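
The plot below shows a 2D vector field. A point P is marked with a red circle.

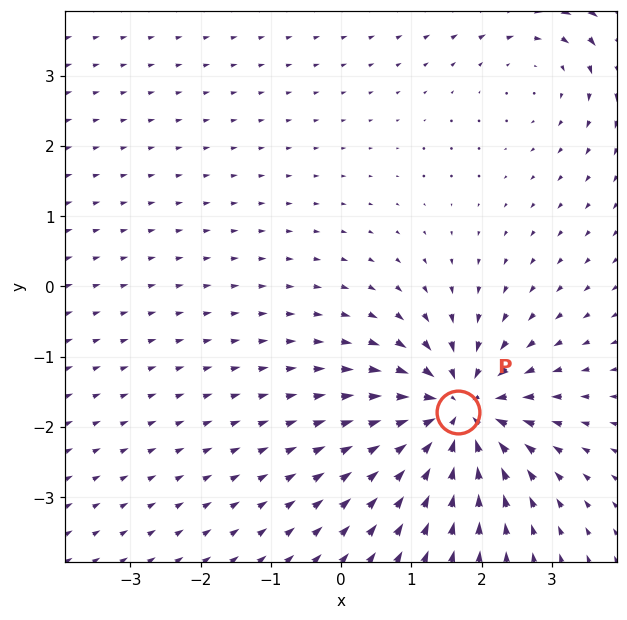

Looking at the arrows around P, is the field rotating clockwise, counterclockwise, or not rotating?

Near P at (1.7, -1.8) the arrows show no circulation. The curl there is ≈0.

not rotating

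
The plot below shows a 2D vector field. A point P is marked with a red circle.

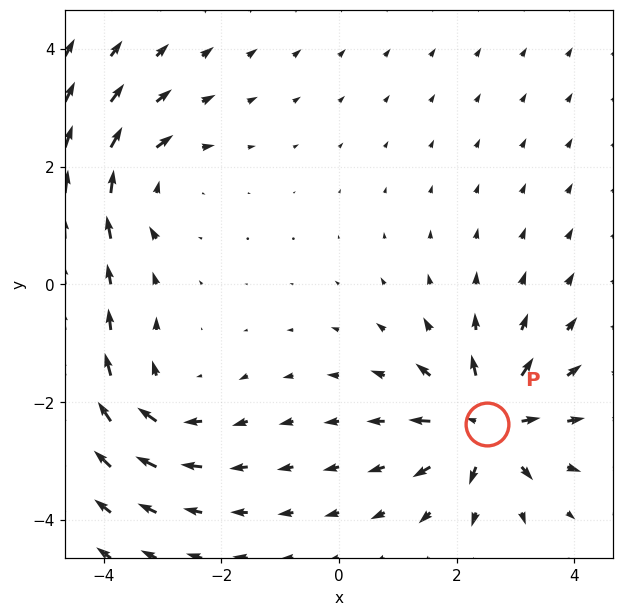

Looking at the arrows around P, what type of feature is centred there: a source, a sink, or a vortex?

source

At P (2.5, -2.4) the arrows spread outward. Divergence about +7, curl ≈0 — positive divergence with near-zero curl is a source.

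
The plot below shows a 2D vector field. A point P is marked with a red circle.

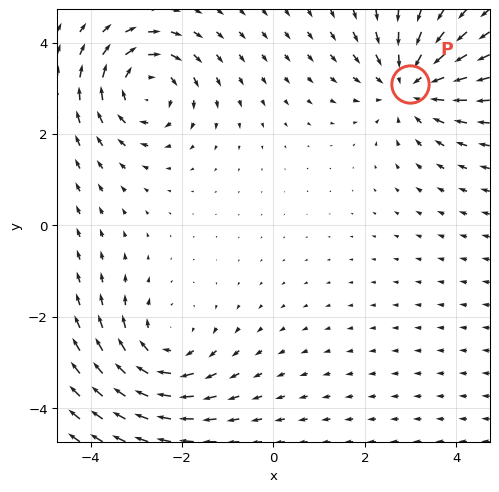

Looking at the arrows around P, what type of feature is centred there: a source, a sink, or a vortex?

sink

At P (3.0, 3.1) the arrows converge inward. Divergence about -4, curl ≈0 — negative divergence with near-zero curl is a sink.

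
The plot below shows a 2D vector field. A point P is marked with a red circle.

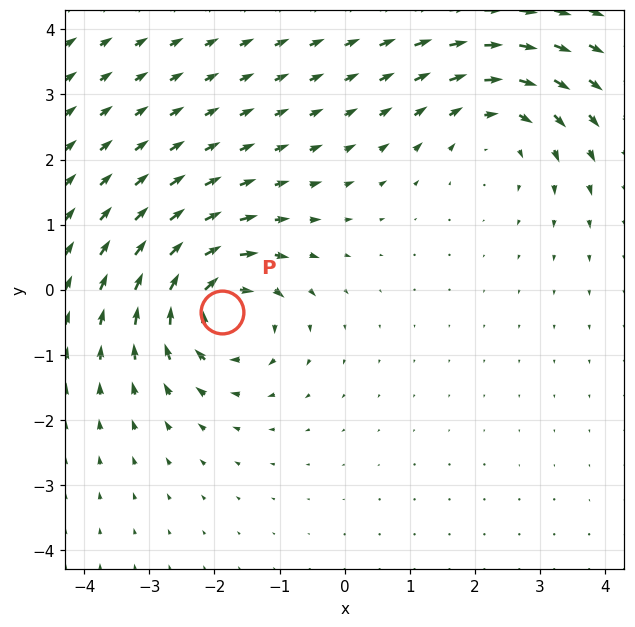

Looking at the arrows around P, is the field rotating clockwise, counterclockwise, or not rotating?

clockwise

Near P at (-1.9, -0.3) the arrows circulate clockwise. The curl (z-component) there is about -7; negative curl means clockwise rotation.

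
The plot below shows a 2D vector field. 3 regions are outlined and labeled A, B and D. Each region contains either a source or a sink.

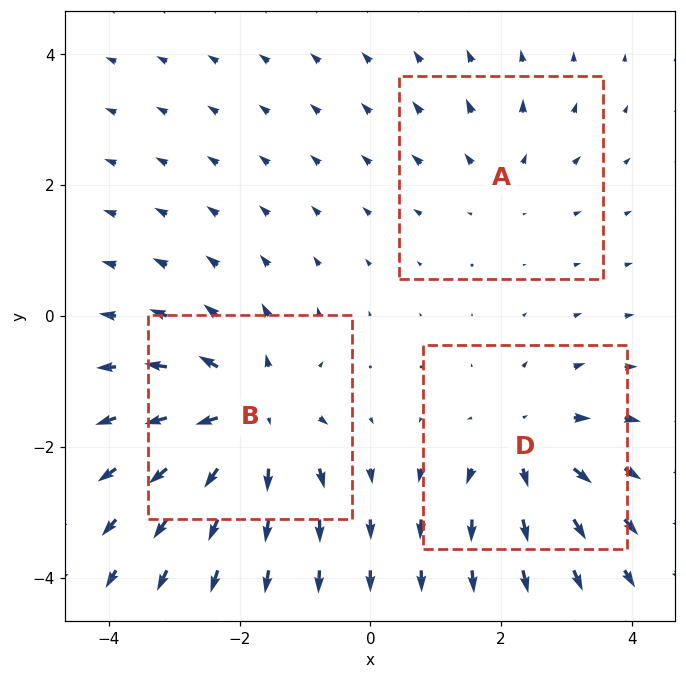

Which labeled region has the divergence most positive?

B

Divergence at each region's feature centre — A: about +2, B: about +5, D: about +4. Region B is most positive.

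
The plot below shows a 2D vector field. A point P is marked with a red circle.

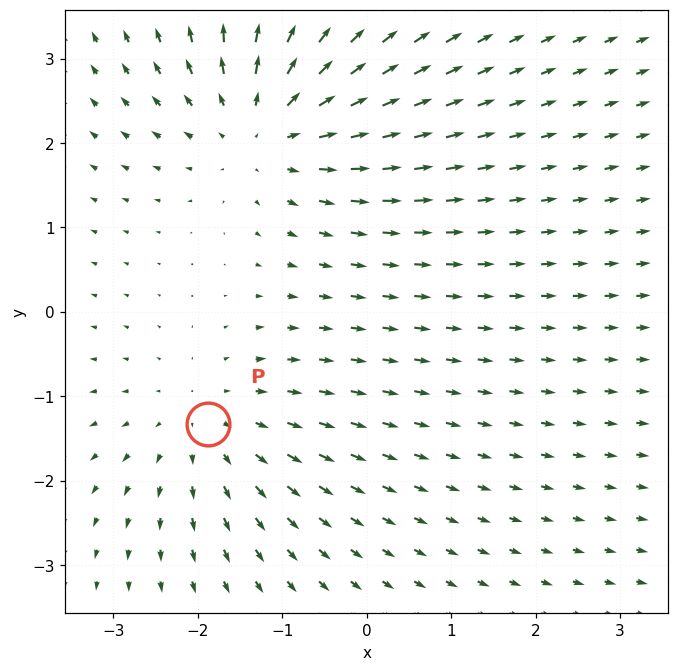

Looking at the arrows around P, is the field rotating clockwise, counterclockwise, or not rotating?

not rotating

Near P at (-1.9, -1.3) the arrows show no circulation. The curl there is ≈0.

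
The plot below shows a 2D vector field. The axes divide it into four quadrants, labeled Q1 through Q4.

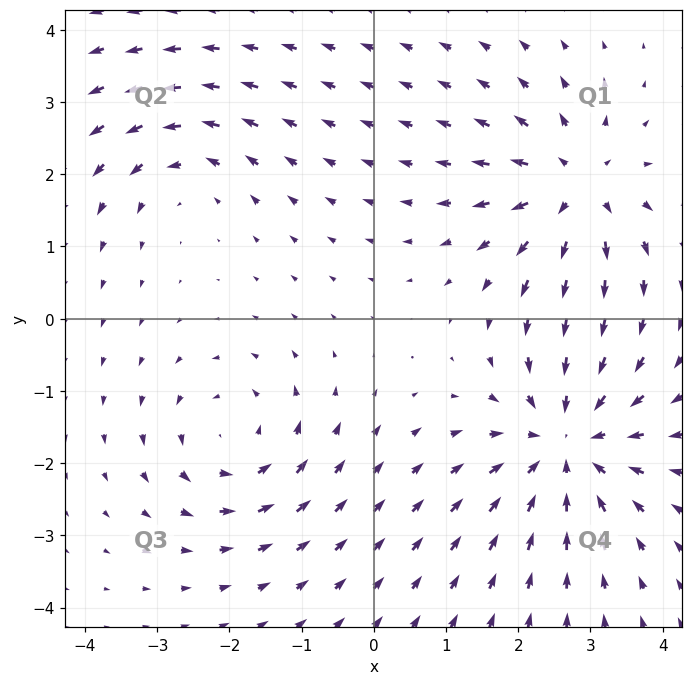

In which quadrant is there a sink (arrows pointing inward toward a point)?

The sink sits at approximately (2.7, -1.7), which lies in quadrant Q4. The divergence there is about -4, negative as expected for a sink.

Q4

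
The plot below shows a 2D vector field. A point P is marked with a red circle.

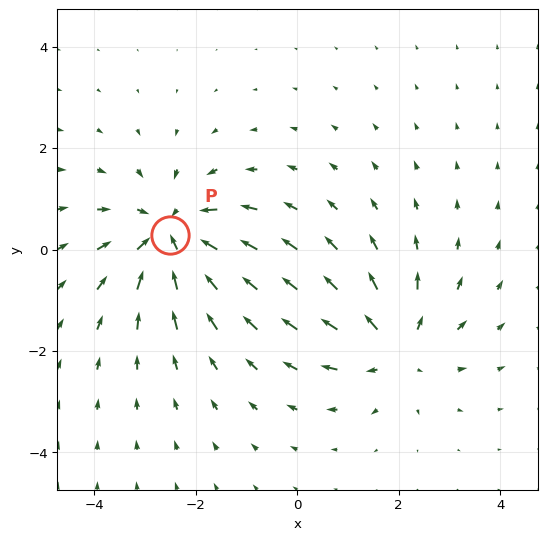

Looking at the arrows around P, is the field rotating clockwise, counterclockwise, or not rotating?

not rotating

Near P at (-2.5, 0.3) the arrows show no circulation. The curl there is ≈0.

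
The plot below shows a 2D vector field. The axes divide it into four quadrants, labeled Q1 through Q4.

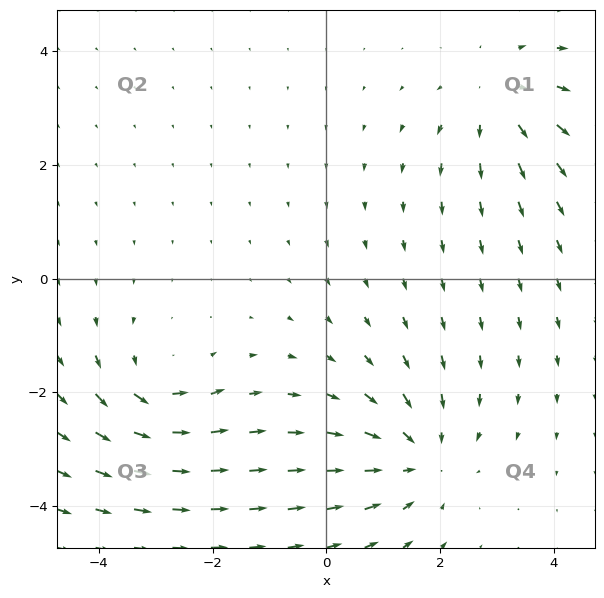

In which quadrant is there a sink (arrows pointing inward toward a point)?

The sink sits at approximately (1.6, -3.1), which lies in quadrant Q4. The divergence there is about -3, negative as expected for a sink.

Q4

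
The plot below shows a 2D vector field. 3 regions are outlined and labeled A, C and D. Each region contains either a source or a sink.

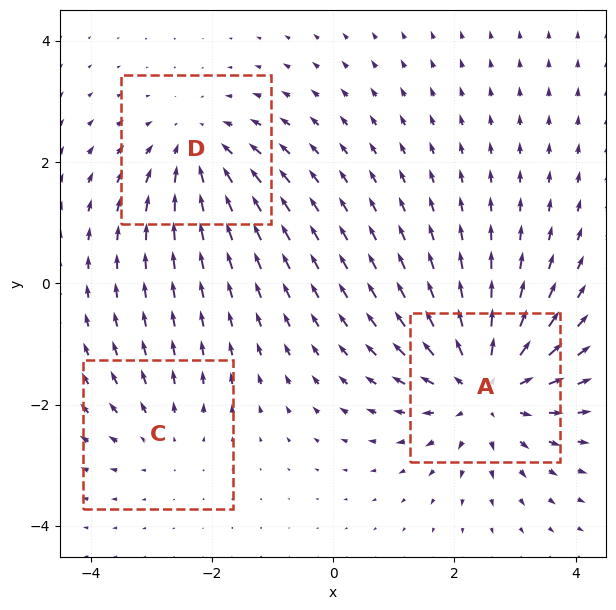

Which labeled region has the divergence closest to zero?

C

Divergence at each region's feature centre — A: about +4, C: about +2, D: about -3. Region C is closest to zero.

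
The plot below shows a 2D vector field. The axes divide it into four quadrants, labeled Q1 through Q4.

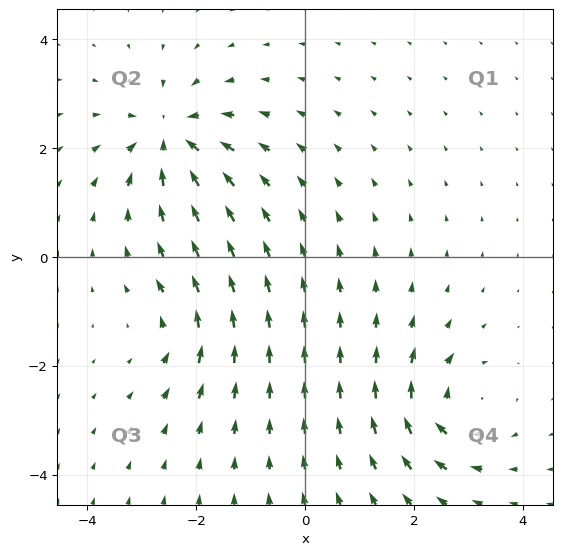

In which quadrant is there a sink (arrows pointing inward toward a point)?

Q2

The sink sits at approximately (-2.5, 2.2), which lies in quadrant Q2. The divergence there is about -6, negative as expected for a sink.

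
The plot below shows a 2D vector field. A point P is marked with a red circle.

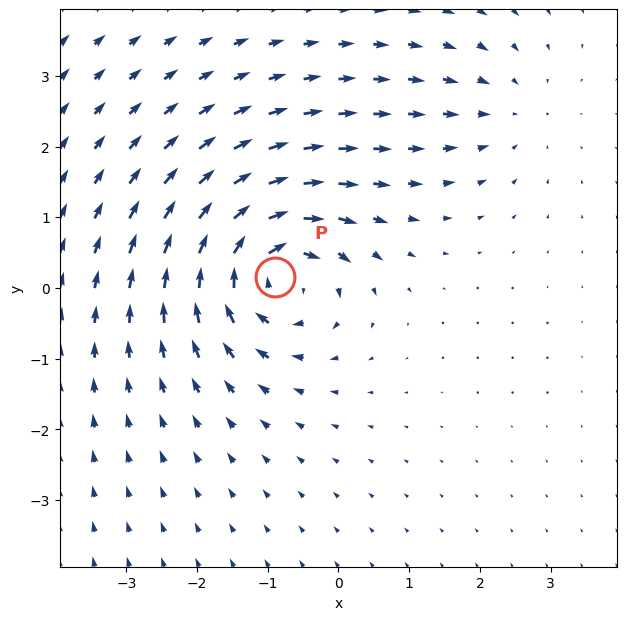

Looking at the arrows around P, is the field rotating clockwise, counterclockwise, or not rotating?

Near P at (-0.9, 0.2) the arrows circulate clockwise. The curl (z-component) there is about -6; negative curl means clockwise rotation.

clockwise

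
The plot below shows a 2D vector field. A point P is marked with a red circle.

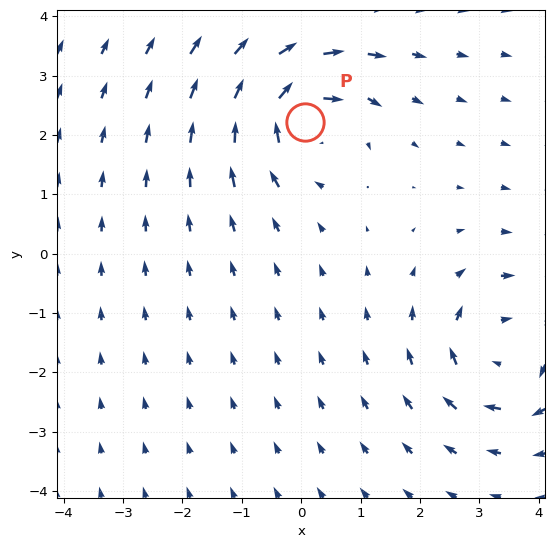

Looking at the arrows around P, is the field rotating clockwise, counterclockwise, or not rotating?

Near P at (0.1, 2.2) the arrows circulate clockwise. The curl (z-component) there is about -6; negative curl means clockwise rotation.

clockwise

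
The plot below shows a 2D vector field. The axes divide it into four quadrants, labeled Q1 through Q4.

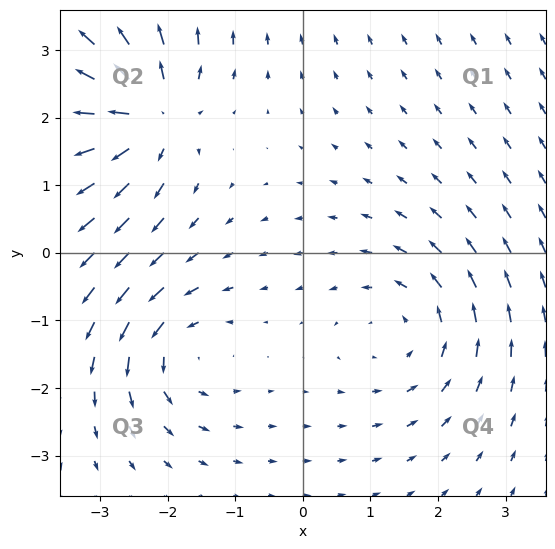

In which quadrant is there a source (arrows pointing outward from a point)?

The source sits at approximately (-2.3, 2.1), which lies in quadrant Q2. The divergence there is about +7, positive as expected for a source.

Q2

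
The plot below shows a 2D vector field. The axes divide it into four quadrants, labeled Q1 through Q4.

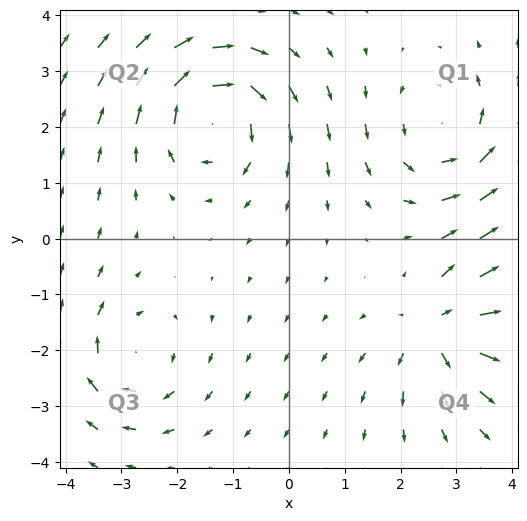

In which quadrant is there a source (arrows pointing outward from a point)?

Q4

The source sits at approximately (2.7, -1.6), which lies in quadrant Q4. The divergence there is about +5, positive as expected for a source.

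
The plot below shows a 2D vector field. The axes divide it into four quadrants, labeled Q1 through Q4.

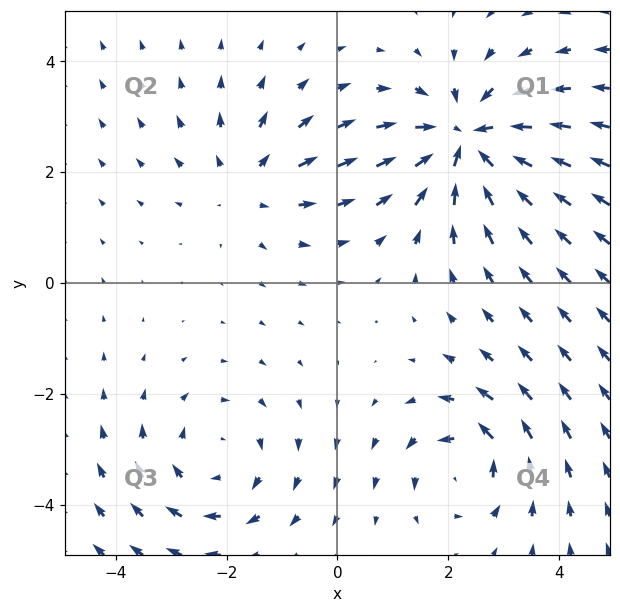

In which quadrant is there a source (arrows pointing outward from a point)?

Q2

The source sits at approximately (-1.6, 1.8), which lies in quadrant Q2. The divergence there is about +2, positive as expected for a source.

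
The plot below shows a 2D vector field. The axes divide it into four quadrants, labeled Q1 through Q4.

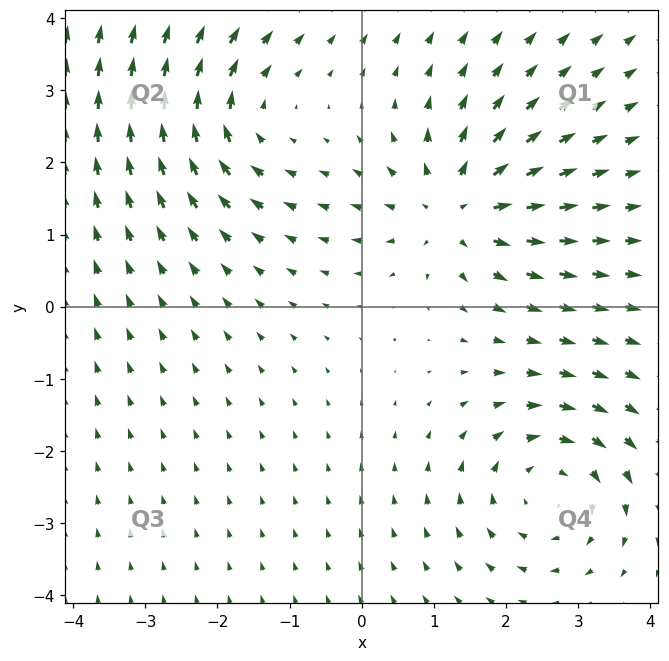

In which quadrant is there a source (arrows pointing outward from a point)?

The source sits at approximately (1.3, 1.3), which lies in quadrant Q1. The divergence there is about +5, positive as expected for a source.

Q1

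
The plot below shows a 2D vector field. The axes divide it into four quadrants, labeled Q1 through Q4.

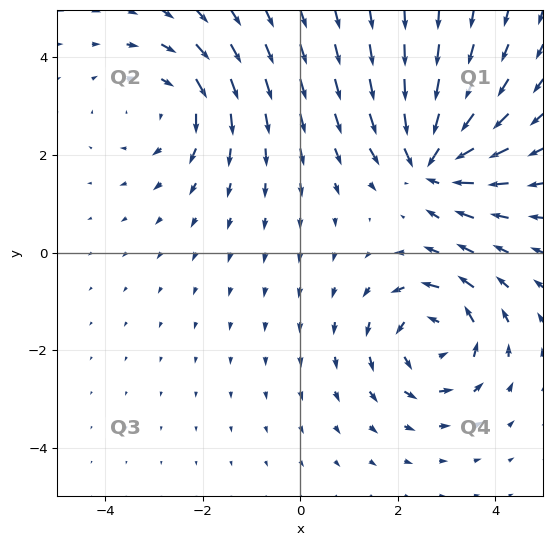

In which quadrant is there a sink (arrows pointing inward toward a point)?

The sink sits at approximately (2.7, 1.9), which lies in quadrant Q1. The divergence there is about -6, negative as expected for a sink.

Q1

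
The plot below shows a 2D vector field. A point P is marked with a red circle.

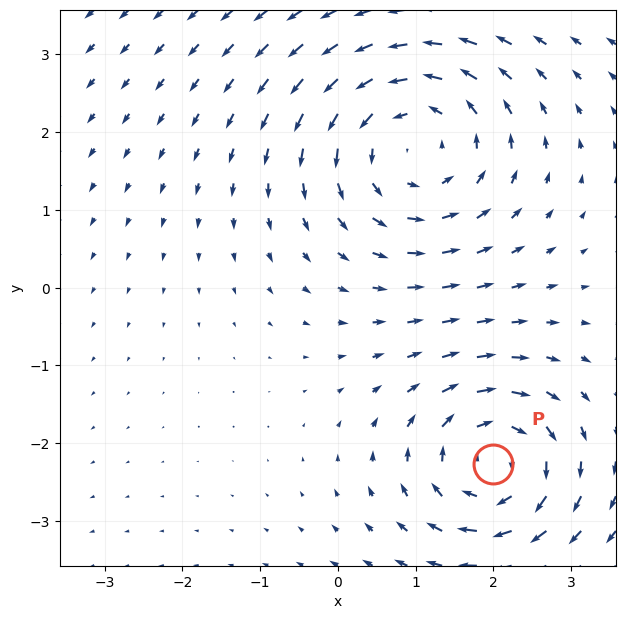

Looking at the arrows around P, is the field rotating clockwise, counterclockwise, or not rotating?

Near P at (2.0, -2.3) the arrows circulate clockwise. The curl (z-component) there is about -4; negative curl means clockwise rotation.

clockwise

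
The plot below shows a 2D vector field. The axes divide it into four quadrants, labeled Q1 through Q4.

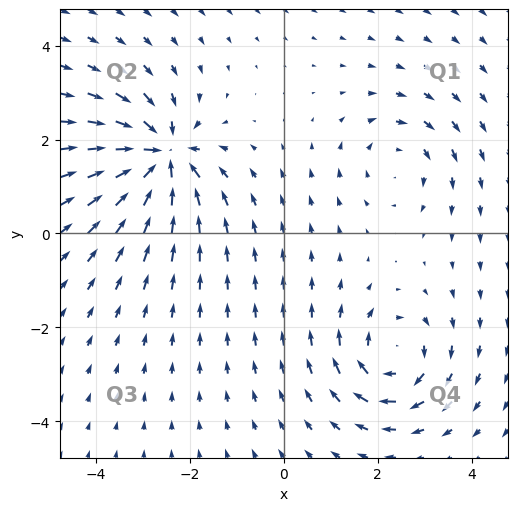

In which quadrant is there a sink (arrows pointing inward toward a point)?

The sink sits at approximately (-2.6, 1.6), which lies in quadrant Q2. The divergence there is about -6, negative as expected for a sink.

Q2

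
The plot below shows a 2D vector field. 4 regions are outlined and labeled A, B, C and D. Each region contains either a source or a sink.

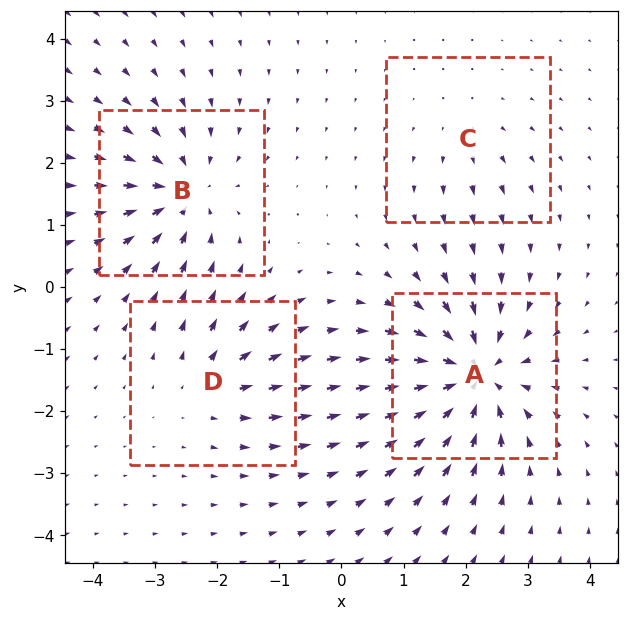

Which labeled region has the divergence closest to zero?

C

Divergence at each region's feature centre — A: about -9, B: about -6, C: about +2, D: about +4. Region C is closest to zero.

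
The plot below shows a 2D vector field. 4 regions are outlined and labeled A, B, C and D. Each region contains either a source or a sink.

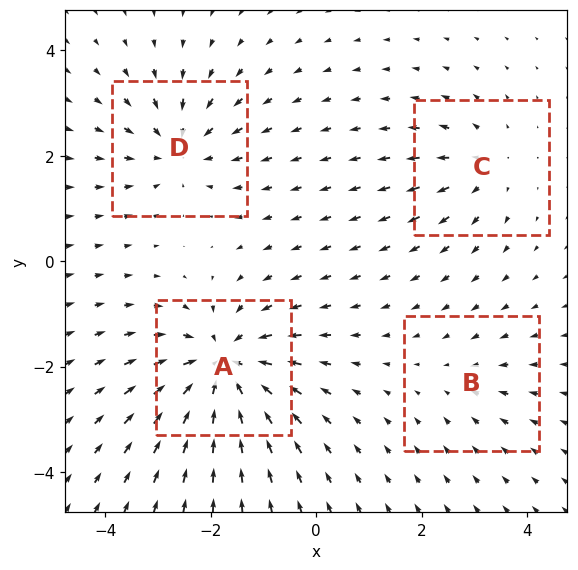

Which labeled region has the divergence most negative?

A

Divergence at each region's feature centre — A: about -7, B: about -2, C: about +3, D: about -5. Region A is most negative.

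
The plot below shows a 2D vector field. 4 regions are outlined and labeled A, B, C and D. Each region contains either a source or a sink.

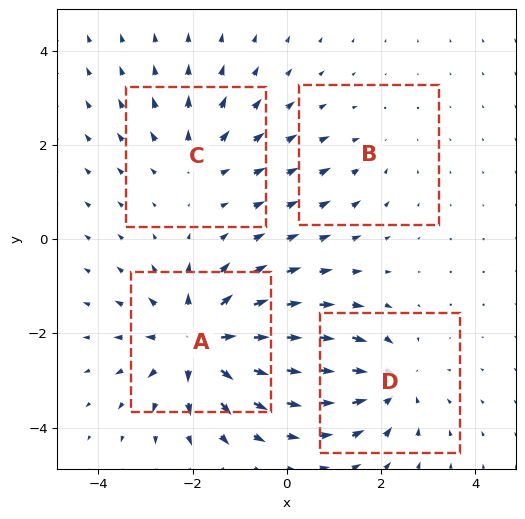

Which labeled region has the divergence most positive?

Divergence at each region's feature centre — A: about +7, B: about -2, C: about +3, D: about -5. Region A is most positive.

A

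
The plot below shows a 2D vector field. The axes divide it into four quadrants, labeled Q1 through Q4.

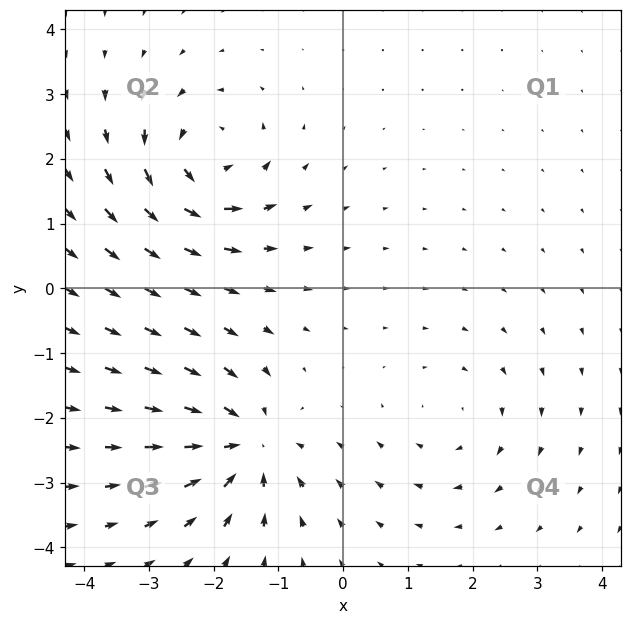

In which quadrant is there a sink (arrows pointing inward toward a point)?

The sink sits at approximately (-1.5, -2.4), which lies in quadrant Q3. The divergence there is about -5, negative as expected for a sink.

Q3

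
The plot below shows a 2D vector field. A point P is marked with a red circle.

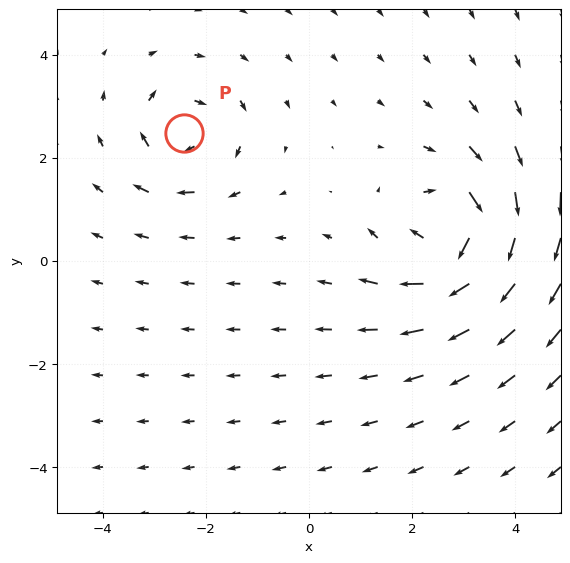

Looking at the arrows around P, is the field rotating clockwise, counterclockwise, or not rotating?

Near P at (-2.4, 2.5) the arrows circulate clockwise. The curl (z-component) there is about -4; negative curl means clockwise rotation.

clockwise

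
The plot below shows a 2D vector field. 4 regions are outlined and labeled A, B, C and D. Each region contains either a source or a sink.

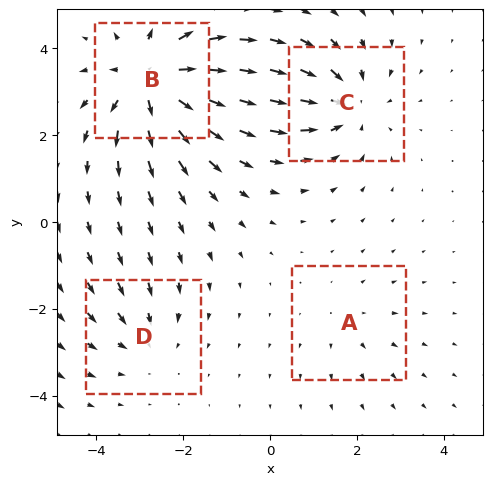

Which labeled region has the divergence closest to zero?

Divergence at each region's feature centre — A: about +2, B: about +7, C: about -5, D: about -3. Region A is closest to zero.

A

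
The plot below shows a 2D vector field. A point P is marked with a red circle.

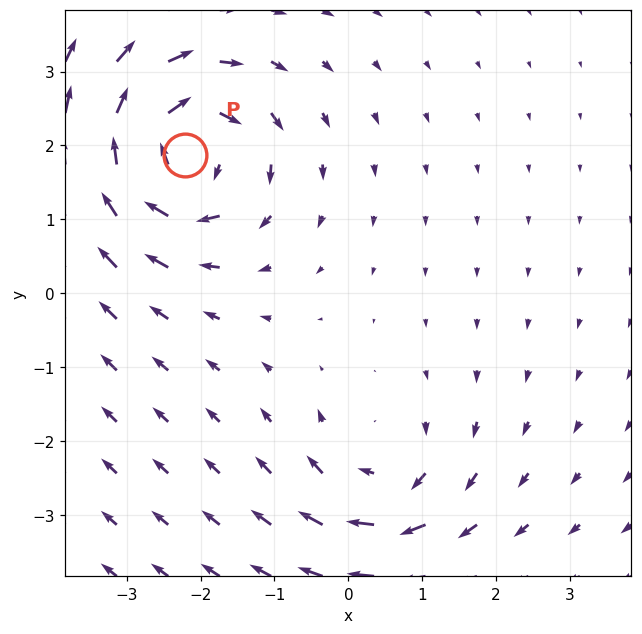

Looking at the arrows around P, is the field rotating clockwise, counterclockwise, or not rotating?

clockwise

Near P at (-2.2, 1.9) the arrows circulate clockwise. The curl (z-component) there is about -6; negative curl means clockwise rotation.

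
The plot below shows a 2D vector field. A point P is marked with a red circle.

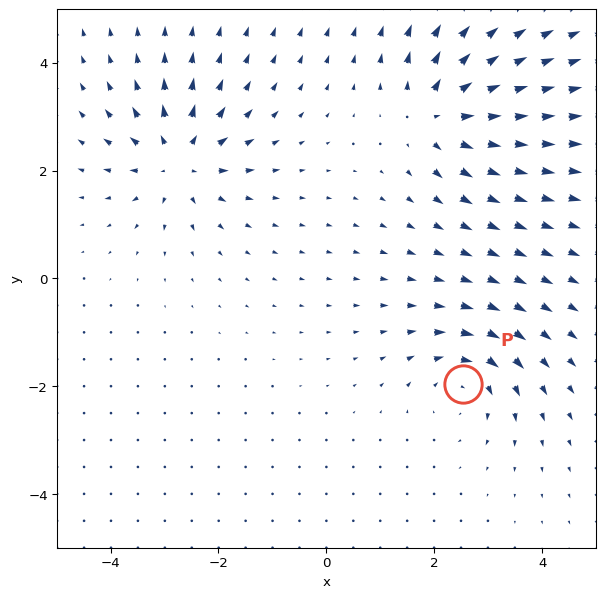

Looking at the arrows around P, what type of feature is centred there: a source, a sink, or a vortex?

vortex

At P (2.5, -2.0) the arrows circulate clockwise. Divergence ≈0, curl about -3 — near-zero divergence with nonzero curl is a vortex.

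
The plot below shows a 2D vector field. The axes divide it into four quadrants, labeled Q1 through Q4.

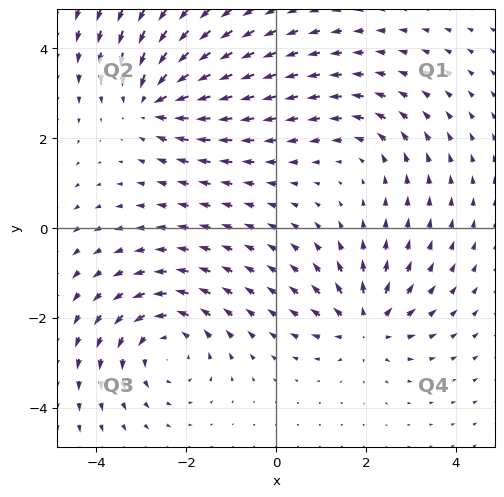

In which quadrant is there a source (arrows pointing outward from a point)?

Q4

The source sits at approximately (2.0, -2.1), which lies in quadrant Q4. The divergence there is about +5, positive as expected for a source.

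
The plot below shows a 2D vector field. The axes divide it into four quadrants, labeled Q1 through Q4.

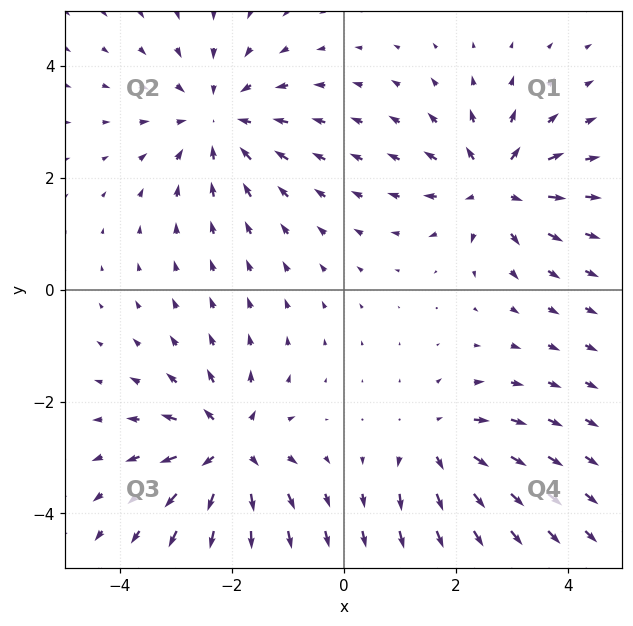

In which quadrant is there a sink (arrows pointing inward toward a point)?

The sink sits at approximately (-2.3, 3.0), which lies in quadrant Q2. The divergence there is about -4, negative as expected for a sink.

Q2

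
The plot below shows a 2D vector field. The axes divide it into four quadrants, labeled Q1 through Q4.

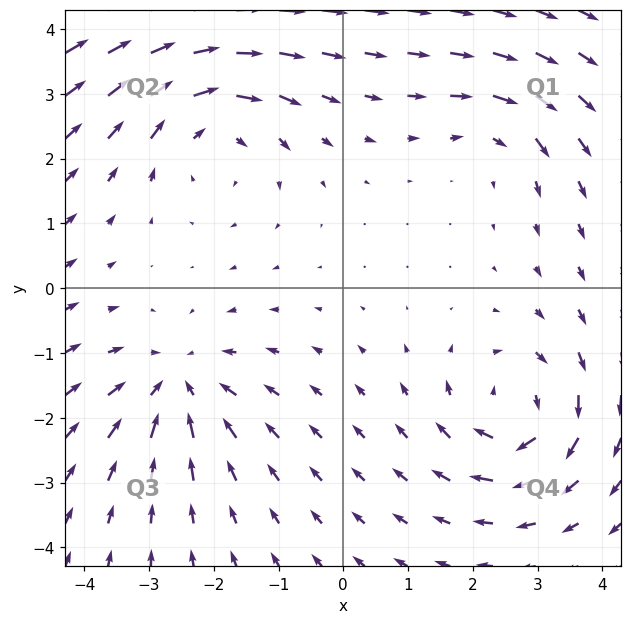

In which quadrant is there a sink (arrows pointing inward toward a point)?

The sink sits at approximately (-2.6, -1.5), which lies in quadrant Q3. The divergence there is about -5, negative as expected for a sink.

Q3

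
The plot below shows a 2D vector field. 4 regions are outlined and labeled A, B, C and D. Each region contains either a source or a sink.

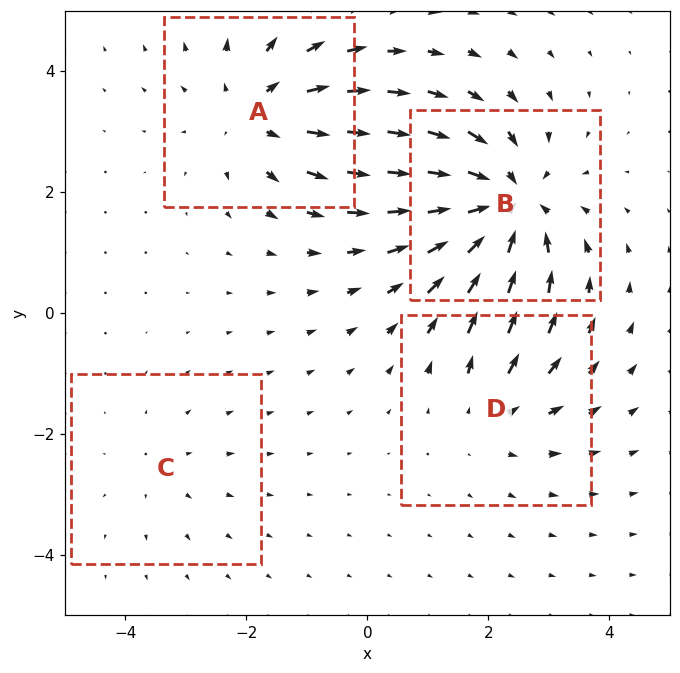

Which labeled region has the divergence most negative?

B

Divergence at each region's feature centre — A: about +4, B: about -6, C: about +2, D: about +3. Region B is most negative.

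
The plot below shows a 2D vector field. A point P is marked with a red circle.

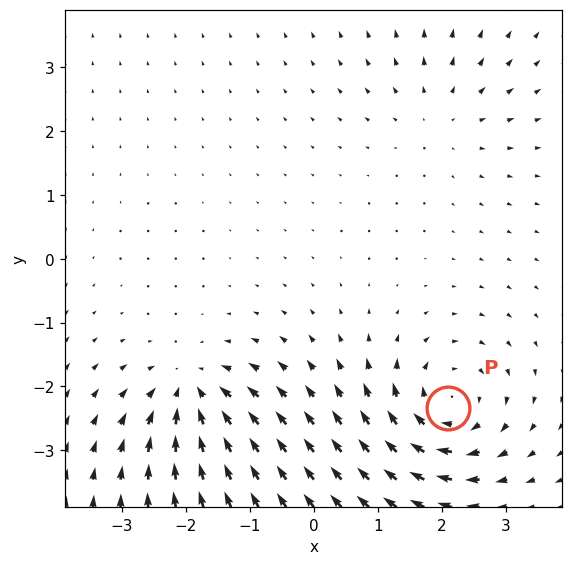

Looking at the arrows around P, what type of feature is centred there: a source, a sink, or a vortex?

vortex

At P (2.1, -2.3) the arrows circulate clockwise. Divergence ≈0, curl about -6 — near-zero divergence with nonzero curl is a vortex.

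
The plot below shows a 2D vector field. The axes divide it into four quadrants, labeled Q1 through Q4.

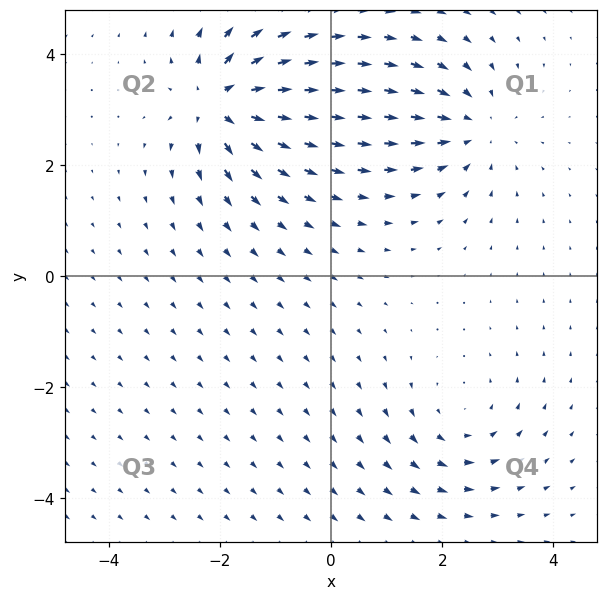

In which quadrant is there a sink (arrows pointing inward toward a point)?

Q1

The sink sits at approximately (2.5, 2.7), which lies in quadrant Q1. The divergence there is about -3, negative as expected for a sink.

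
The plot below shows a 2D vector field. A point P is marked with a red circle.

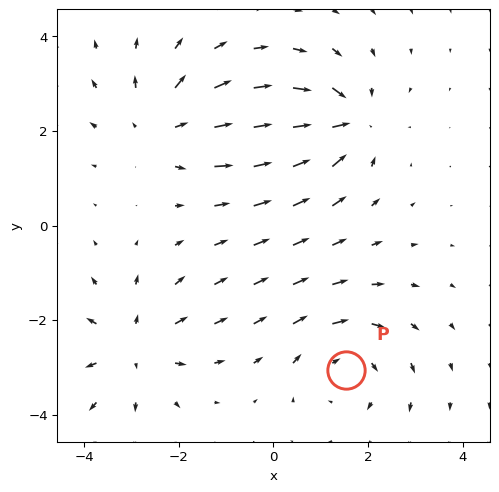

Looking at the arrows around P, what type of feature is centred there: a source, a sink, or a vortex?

vortex

At P (1.5, -3.0) the arrows circulate clockwise. Divergence ≈0, curl about -4 — near-zero divergence with nonzero curl is a vortex.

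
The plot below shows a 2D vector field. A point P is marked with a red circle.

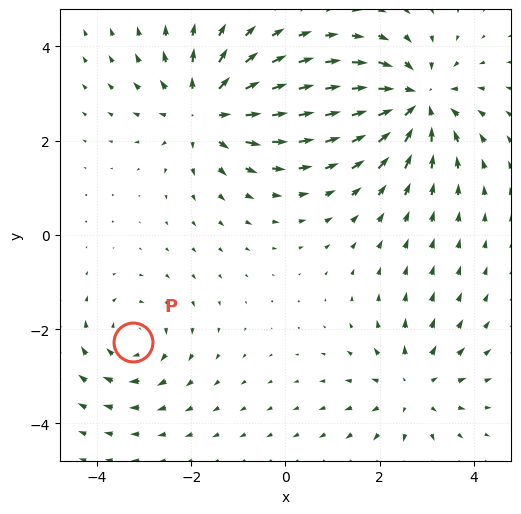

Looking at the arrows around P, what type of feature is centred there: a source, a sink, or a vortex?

vortex

At P (-3.2, -2.3) the arrows circulate clockwise. Divergence ≈0, curl about -3 — near-zero divergence with nonzero curl is a vortex.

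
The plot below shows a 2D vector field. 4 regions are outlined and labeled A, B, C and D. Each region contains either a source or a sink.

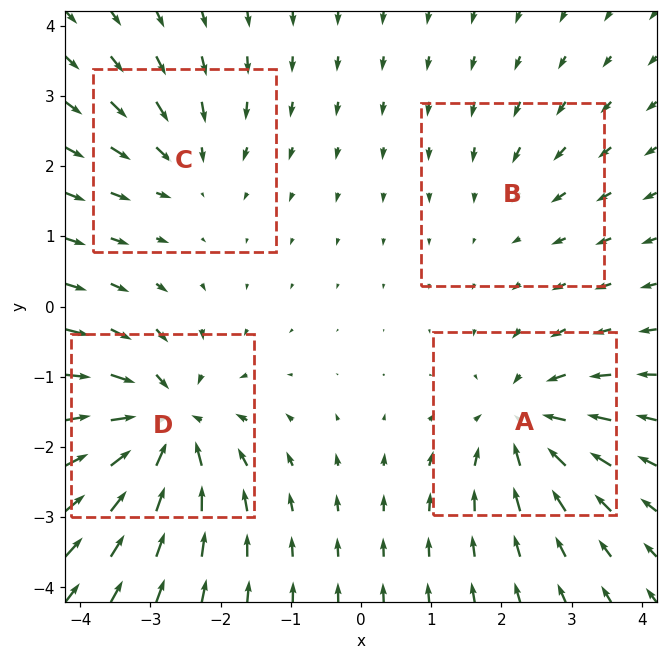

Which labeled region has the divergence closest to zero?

Divergence at each region's feature centre — A: about -6, B: about -2, C: about -4, D: about -8. Region B is closest to zero.

B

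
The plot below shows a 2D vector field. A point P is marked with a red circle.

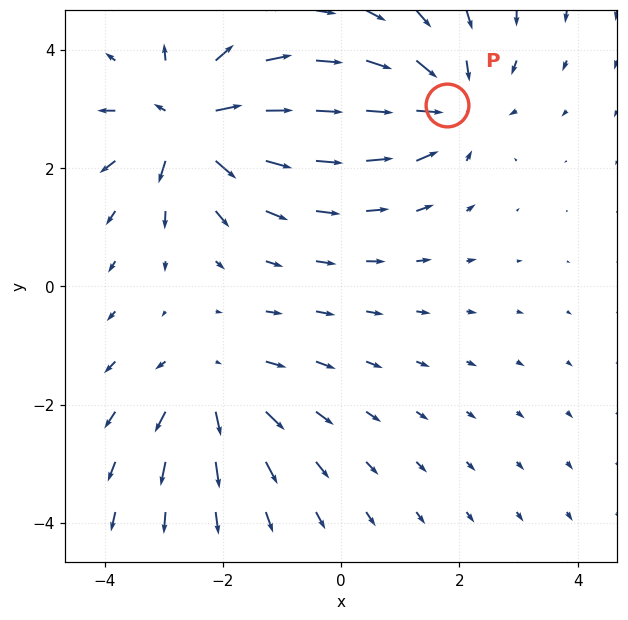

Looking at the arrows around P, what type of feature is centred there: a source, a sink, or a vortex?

At P (1.8, 3.1) the arrows converge inward. Divergence about -4, curl ≈0 — negative divergence with near-zero curl is a sink.

sink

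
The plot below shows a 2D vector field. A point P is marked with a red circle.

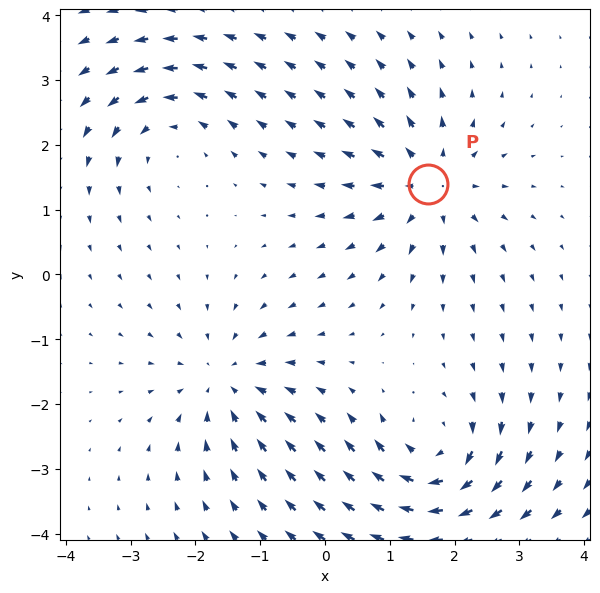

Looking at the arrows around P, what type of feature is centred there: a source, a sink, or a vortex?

source

At P (1.6, 1.4) the arrows spread outward. Divergence about +4, curl ≈0 — positive divergence with near-zero curl is a source.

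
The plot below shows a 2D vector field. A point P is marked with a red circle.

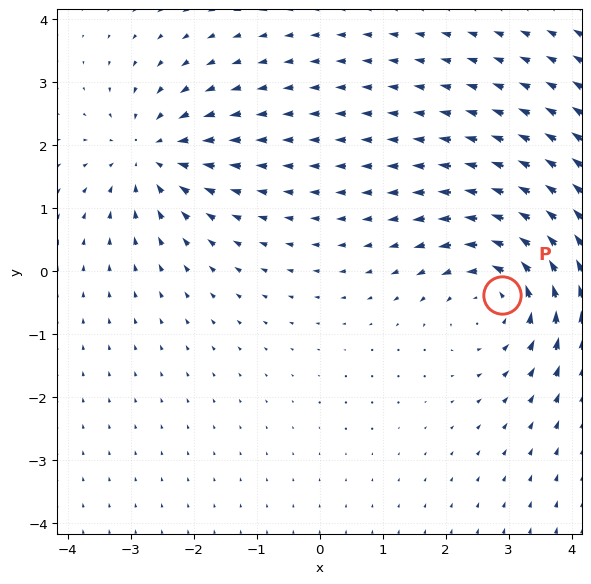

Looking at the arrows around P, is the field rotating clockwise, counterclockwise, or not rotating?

Near P at (2.9, -0.4) the arrows circulate counterclockwise. The curl (z-component) there is about +4; positive curl means counterclockwise rotation.

counterclockwise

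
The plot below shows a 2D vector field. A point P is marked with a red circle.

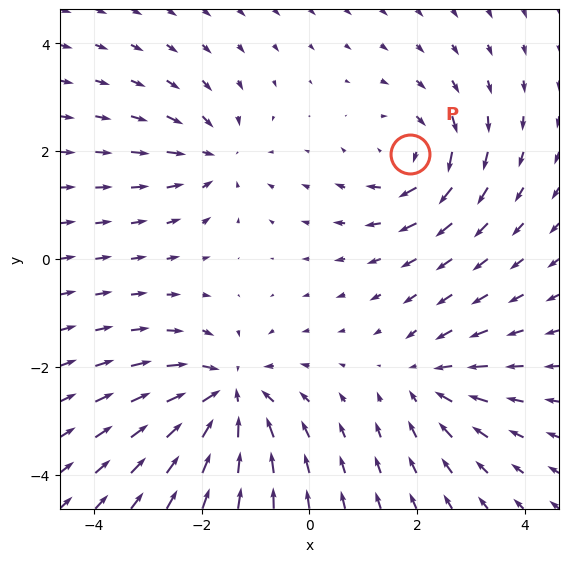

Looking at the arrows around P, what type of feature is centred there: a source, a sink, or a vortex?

At P (1.9, 1.9) the arrows circulate clockwise. Divergence ≈0, curl about -4 — near-zero divergence with nonzero curl is a vortex.

vortex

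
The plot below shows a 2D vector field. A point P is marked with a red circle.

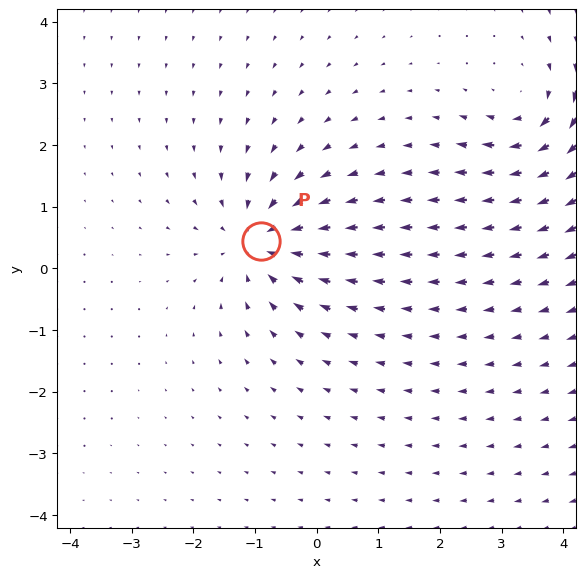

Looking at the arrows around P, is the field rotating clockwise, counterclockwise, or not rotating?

not rotating

Near P at (-0.9, 0.4) the arrows show no circulation. The curl there is ≈0.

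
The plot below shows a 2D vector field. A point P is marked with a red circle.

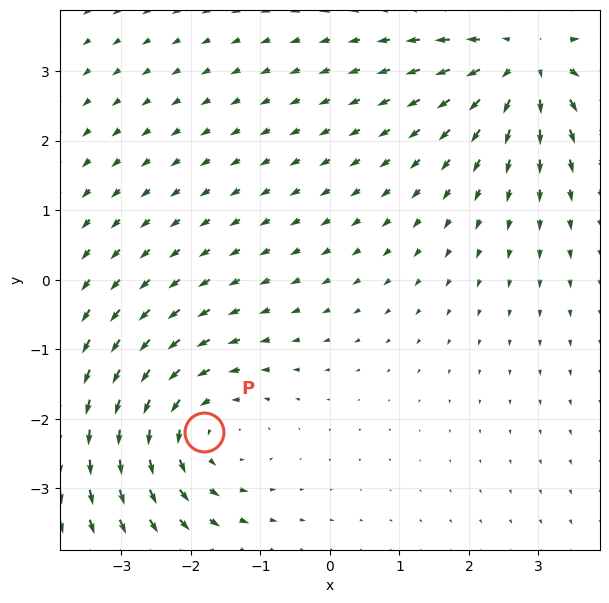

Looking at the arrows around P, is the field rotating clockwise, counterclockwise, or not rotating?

counterclockwise

Near P at (-1.8, -2.2) the arrows circulate counterclockwise. The curl (z-component) there is about +3; positive curl means counterclockwise rotation.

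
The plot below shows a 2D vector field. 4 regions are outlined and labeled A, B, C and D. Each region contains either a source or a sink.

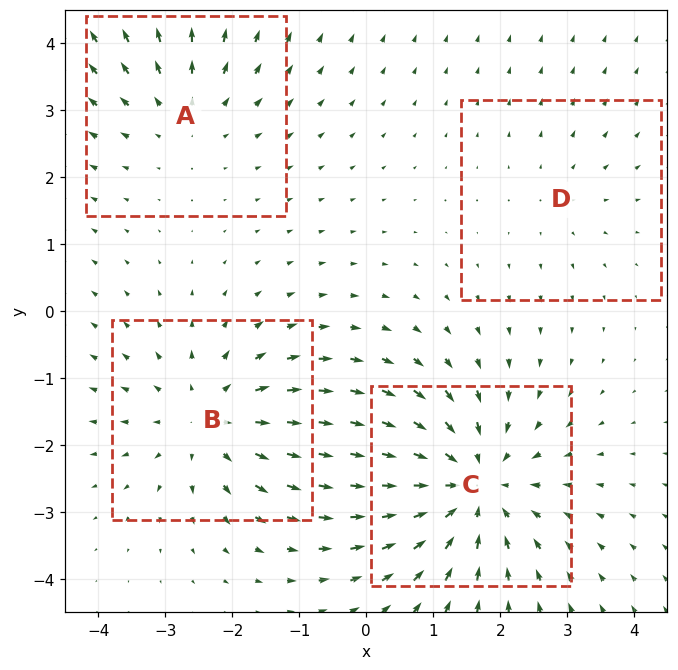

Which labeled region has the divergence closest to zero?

Divergence at each region's feature centre — A: about +3, B: about +4, C: about -6, D: about +2. Region D is closest to zero.

D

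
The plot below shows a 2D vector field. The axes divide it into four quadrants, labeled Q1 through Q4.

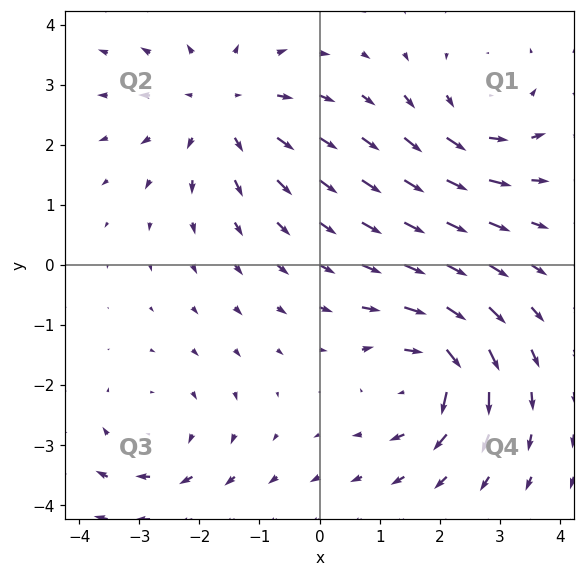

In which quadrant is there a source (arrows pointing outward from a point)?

Q2

The source sits at approximately (-1.6, 2.6), which lies in quadrant Q2. The divergence there is about +4, positive as expected for a source.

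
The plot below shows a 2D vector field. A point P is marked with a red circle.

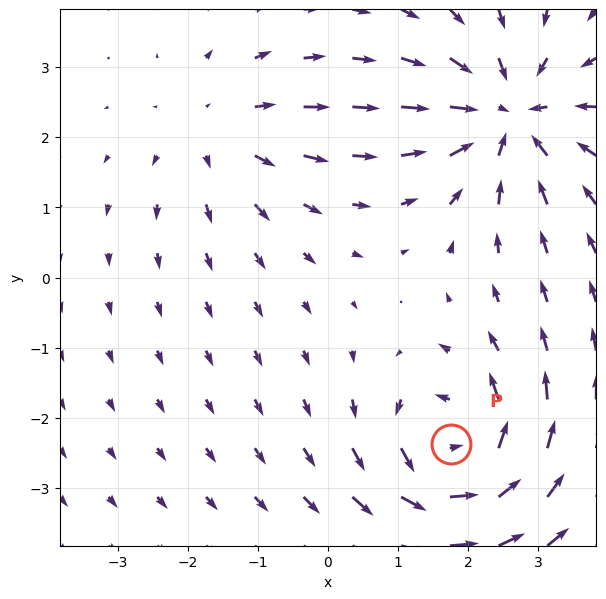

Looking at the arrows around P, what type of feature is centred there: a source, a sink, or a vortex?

vortex

At P (1.8, -2.4) the arrows circulate counterclockwise. Divergence ≈0, curl about +5 — near-zero divergence with nonzero curl is a vortex.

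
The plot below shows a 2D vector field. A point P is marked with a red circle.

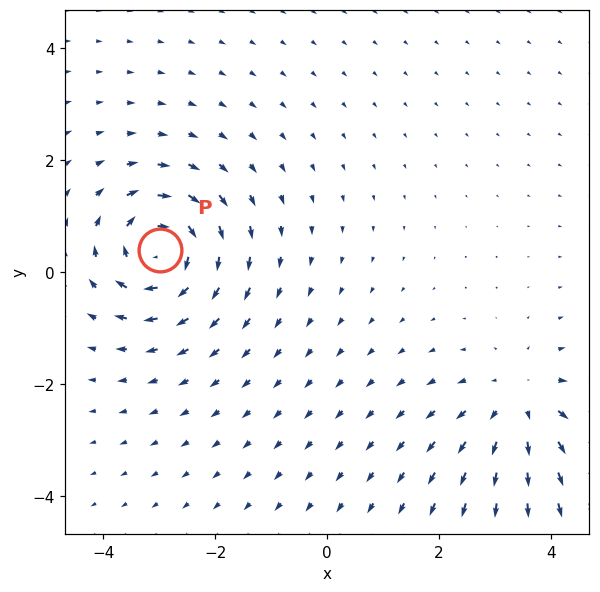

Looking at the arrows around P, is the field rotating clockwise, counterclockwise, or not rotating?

Near P at (-3.0, 0.4) the arrows circulate clockwise. The curl (z-component) there is about -6; negative curl means clockwise rotation.

clockwise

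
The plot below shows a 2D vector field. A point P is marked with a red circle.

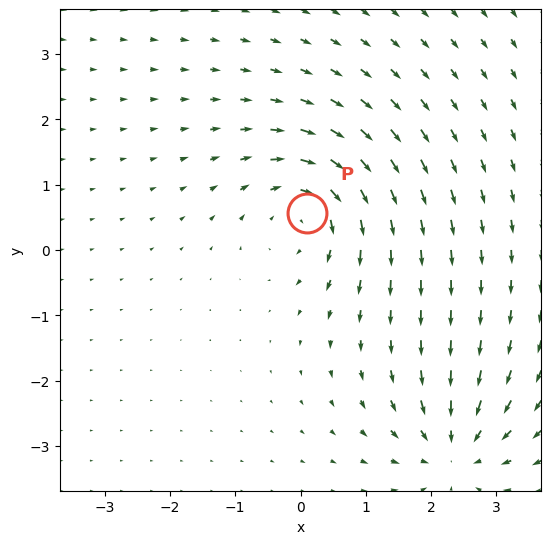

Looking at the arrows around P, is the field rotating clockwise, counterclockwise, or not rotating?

Near P at (0.1, 0.6) the arrows circulate clockwise. The curl (z-component) there is about -6; negative curl means clockwise rotation.

clockwise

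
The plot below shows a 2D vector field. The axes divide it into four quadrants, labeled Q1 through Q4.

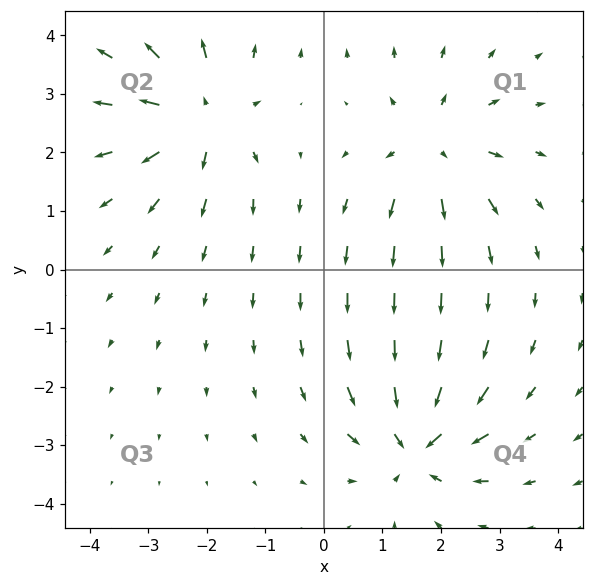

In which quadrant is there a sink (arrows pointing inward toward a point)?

Q4

The sink sits at approximately (1.6, -3.0), which lies in quadrant Q4. The divergence there is about -6, negative as expected for a sink.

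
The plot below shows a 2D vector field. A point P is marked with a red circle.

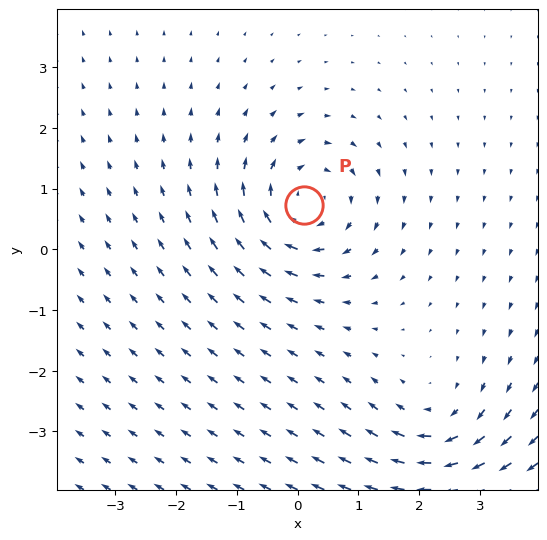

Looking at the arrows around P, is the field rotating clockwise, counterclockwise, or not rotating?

clockwise

Near P at (0.1, 0.7) the arrows circulate clockwise. The curl (z-component) there is about -5; negative curl means clockwise rotation.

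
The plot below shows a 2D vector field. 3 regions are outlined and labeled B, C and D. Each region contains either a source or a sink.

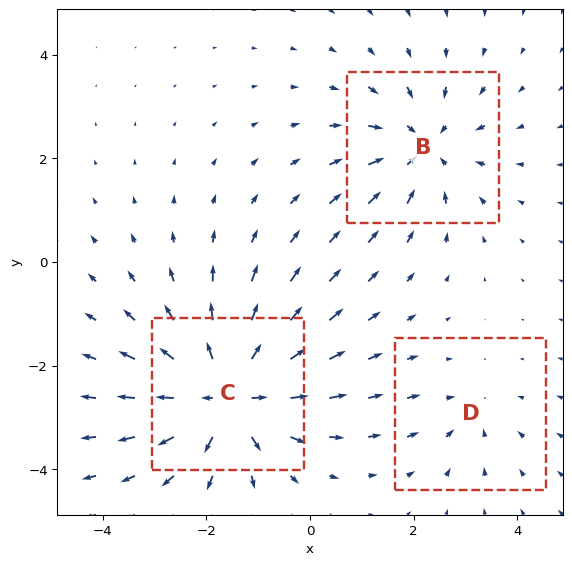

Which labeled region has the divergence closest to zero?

Divergence at each region's feature centre — B: about -3, C: about +5, D: about -2. Region D is closest to zero.

D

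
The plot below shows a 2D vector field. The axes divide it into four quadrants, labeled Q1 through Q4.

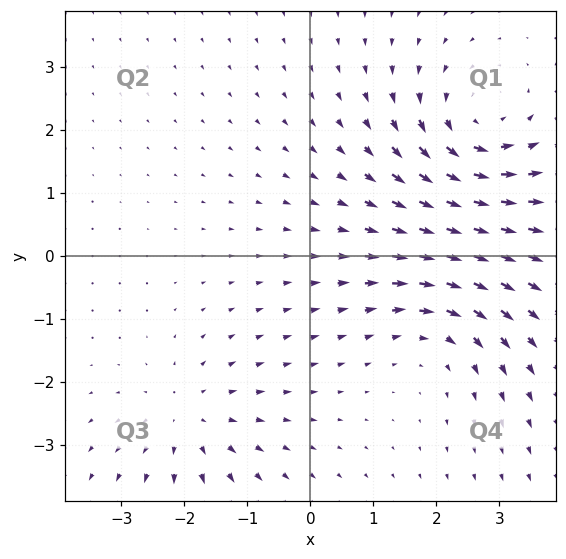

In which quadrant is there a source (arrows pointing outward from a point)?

The source sits at approximately (-1.9, -2.6), which lies in quadrant Q3. The divergence there is about +3, positive as expected for a source.

Q3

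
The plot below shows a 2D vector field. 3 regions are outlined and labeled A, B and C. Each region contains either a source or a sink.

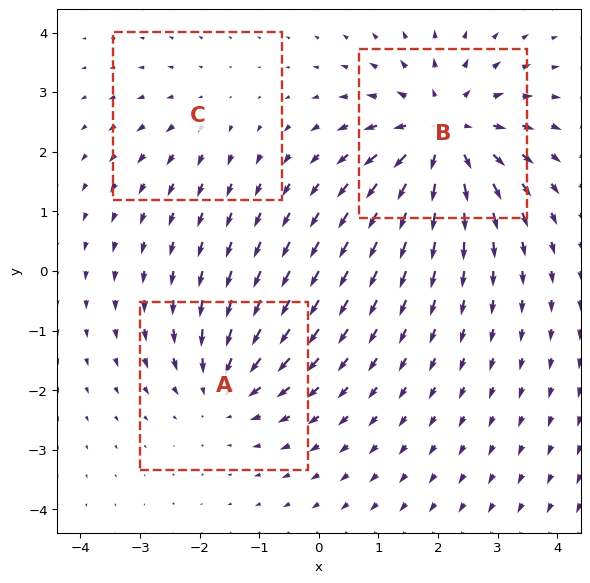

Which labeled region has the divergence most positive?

B

Divergence at each region's feature centre — A: about -3, B: about +5, C: about +2. Region B is most positive.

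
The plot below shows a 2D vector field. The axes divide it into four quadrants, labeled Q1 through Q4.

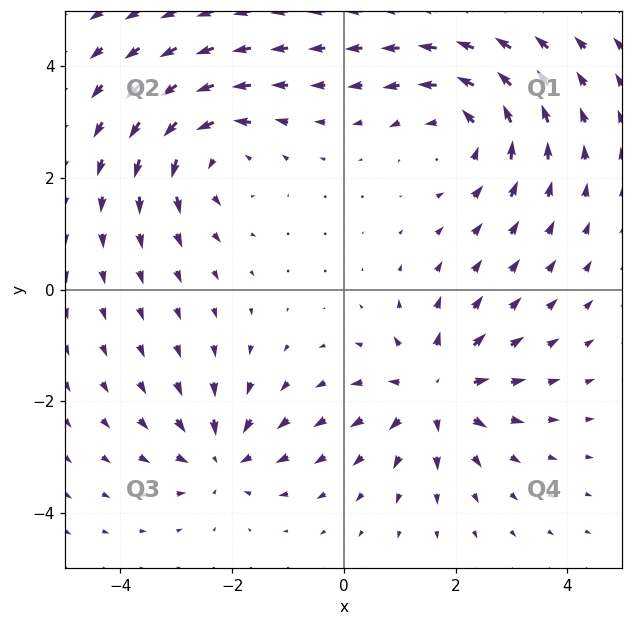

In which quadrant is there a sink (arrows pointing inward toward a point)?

Q3

The sink sits at approximately (-2.2, -3.0), which lies in quadrant Q3. The divergence there is about -4, negative as expected for a sink.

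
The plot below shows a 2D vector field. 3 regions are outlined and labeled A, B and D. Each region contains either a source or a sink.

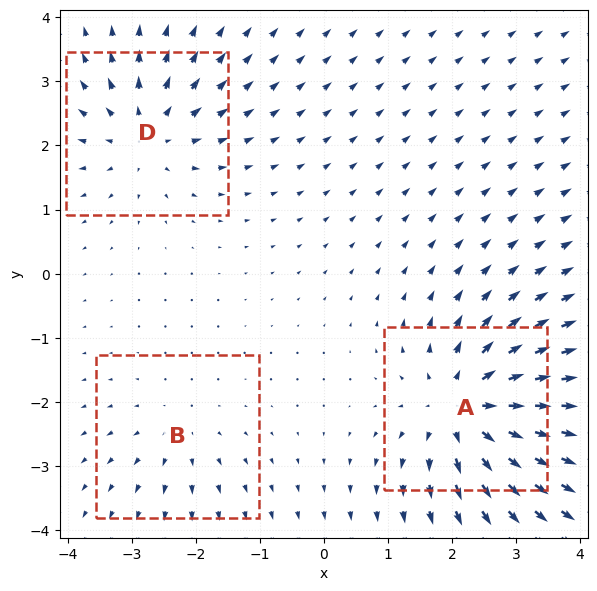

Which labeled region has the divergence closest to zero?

Divergence at each region's feature centre — A: about +6, B: about +2, D: about +4. Region B is closest to zero.

B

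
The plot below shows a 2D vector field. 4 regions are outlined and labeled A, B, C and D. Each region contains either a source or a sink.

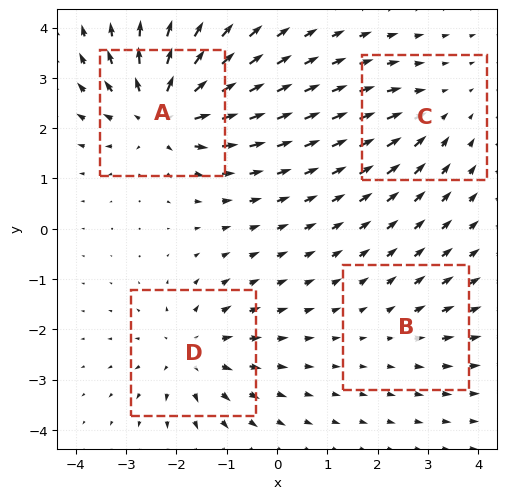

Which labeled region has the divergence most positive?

Divergence at each region's feature centre — A: about +7, B: about +2, C: about -3, D: about +5. Region A is most positive.

A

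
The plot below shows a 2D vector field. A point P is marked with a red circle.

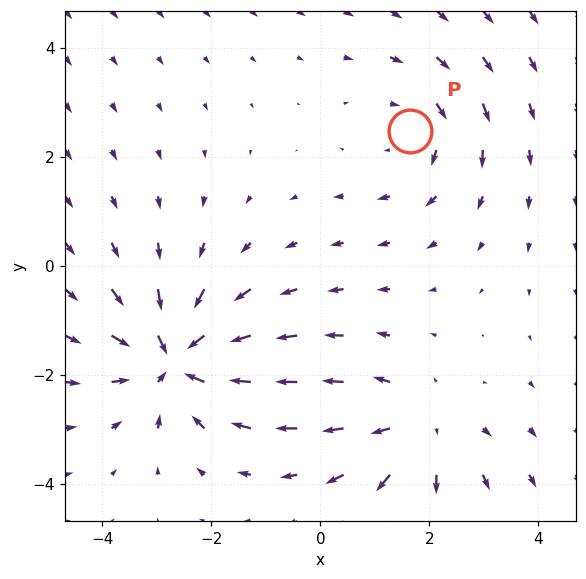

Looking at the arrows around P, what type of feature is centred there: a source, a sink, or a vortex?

vortex

At P (1.6, 2.5) the arrows circulate clockwise. Divergence ≈0, curl about -2 — near-zero divergence with nonzero curl is a vortex.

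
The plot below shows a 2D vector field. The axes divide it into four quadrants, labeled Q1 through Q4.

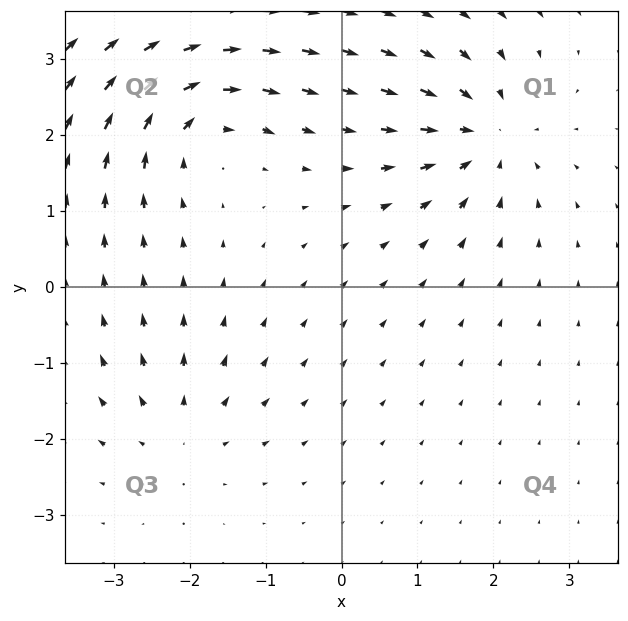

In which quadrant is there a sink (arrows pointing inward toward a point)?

Q1

The sink sits at approximately (1.9, 2.0), which lies in quadrant Q1. The divergence there is about -5, negative as expected for a sink.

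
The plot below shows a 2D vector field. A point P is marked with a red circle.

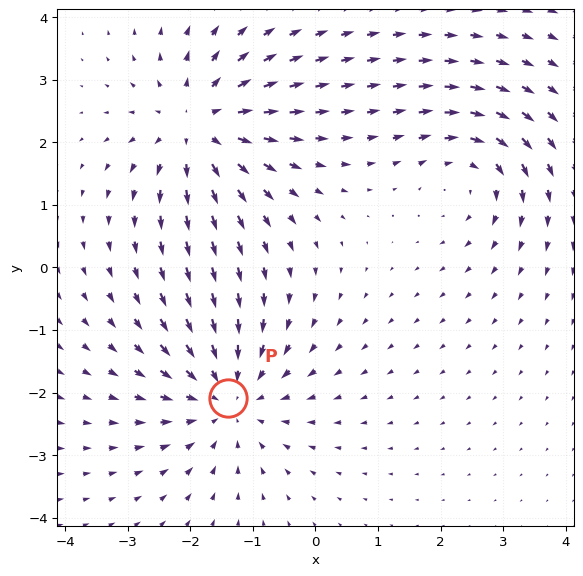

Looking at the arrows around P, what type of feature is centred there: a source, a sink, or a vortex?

sink

At P (-1.4, -2.1) the arrows converge inward. Divergence about -3, curl ≈0 — negative divergence with near-zero curl is a sink.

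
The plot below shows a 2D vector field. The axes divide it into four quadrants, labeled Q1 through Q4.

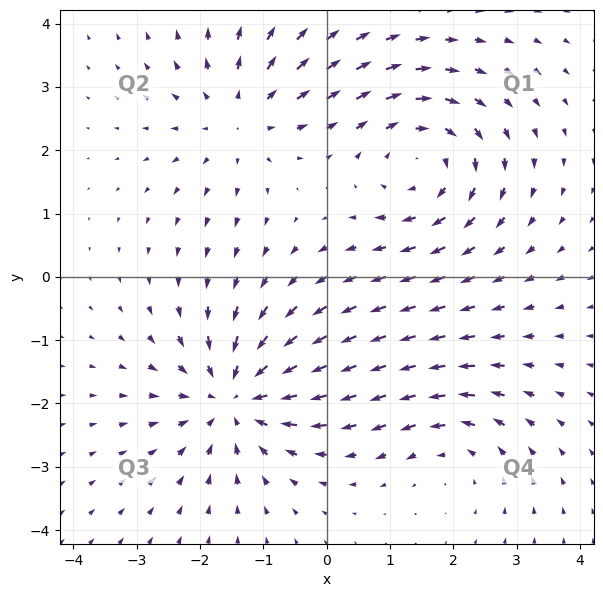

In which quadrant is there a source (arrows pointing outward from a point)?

The source sits at approximately (-1.4, 2.5), which lies in quadrant Q2. The divergence there is about +3, positive as expected for a source.

Q2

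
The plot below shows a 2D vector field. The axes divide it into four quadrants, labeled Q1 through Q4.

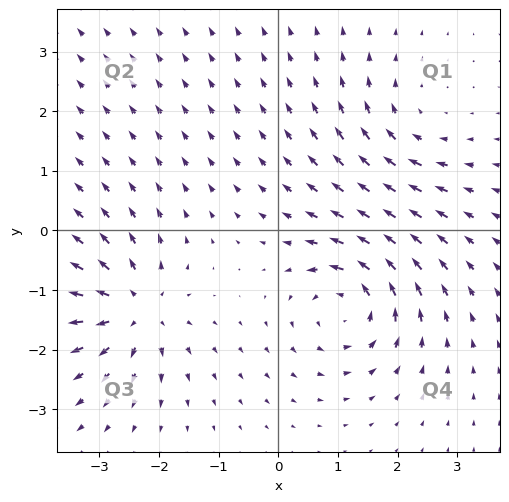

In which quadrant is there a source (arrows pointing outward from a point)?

The source sits at approximately (-2.4, -1.3), which lies in quadrant Q3. The divergence there is about +6, positive as expected for a source.

Q3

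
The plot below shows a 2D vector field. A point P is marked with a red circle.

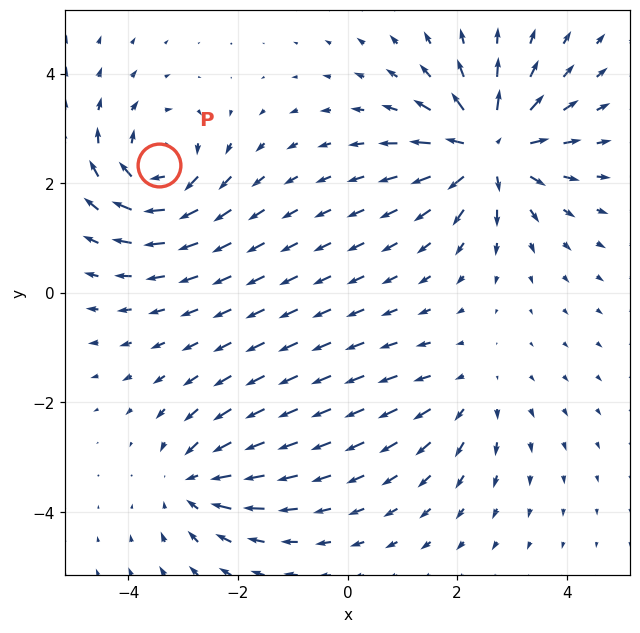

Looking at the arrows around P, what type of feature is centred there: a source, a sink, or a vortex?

vortex

At P (-3.4, 2.3) the arrows circulate clockwise. Divergence ≈0, curl about -5 — near-zero divergence with nonzero curl is a vortex.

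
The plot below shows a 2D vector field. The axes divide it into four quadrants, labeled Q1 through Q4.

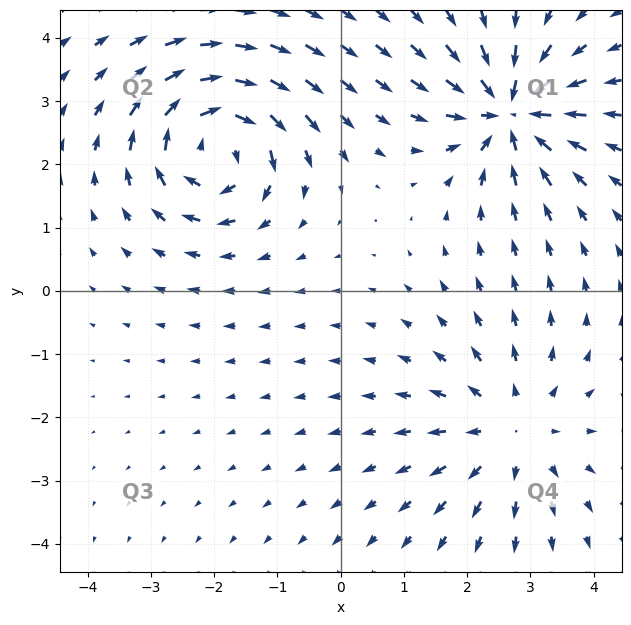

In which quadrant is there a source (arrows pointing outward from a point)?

The source sits at approximately (2.7, -2.2), which lies in quadrant Q4. The divergence there is about +3, positive as expected for a source.

Q4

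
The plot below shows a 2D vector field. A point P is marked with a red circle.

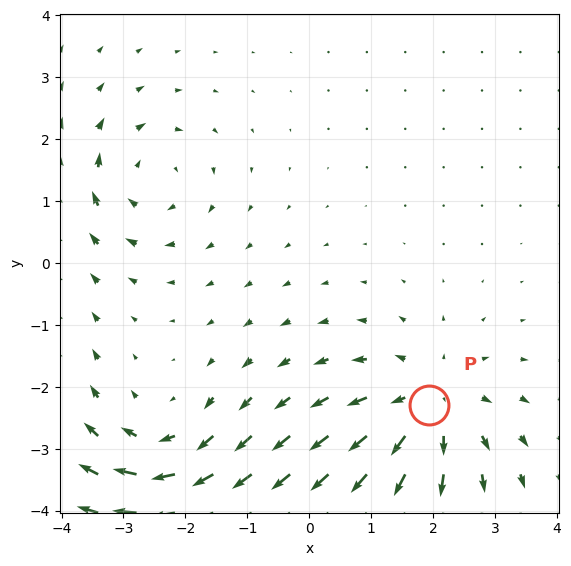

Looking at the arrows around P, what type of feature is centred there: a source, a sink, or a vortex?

source

At P (1.9, -2.3) the arrows spread outward. Divergence about +5, curl ≈0 — positive divergence with near-zero curl is a source.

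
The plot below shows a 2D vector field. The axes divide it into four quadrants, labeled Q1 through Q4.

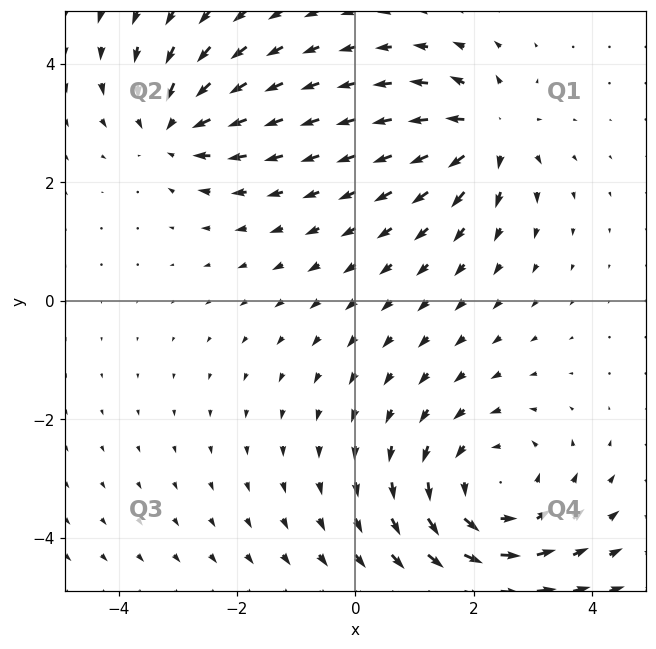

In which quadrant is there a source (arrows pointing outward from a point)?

The source sits at approximately (2.2, 2.8), which lies in quadrant Q1. The divergence there is about +4, positive as expected for a source.

Q1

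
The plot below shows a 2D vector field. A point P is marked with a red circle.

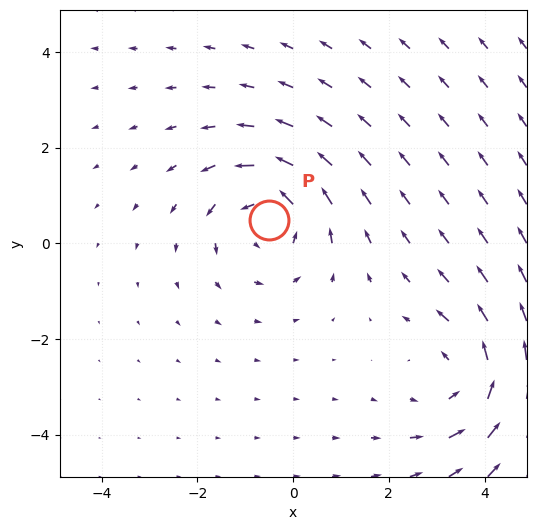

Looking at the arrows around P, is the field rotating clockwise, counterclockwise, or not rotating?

counterclockwise

Near P at (-0.5, 0.5) the arrows circulate counterclockwise. The curl (z-component) there is about +3; positive curl means counterclockwise rotation.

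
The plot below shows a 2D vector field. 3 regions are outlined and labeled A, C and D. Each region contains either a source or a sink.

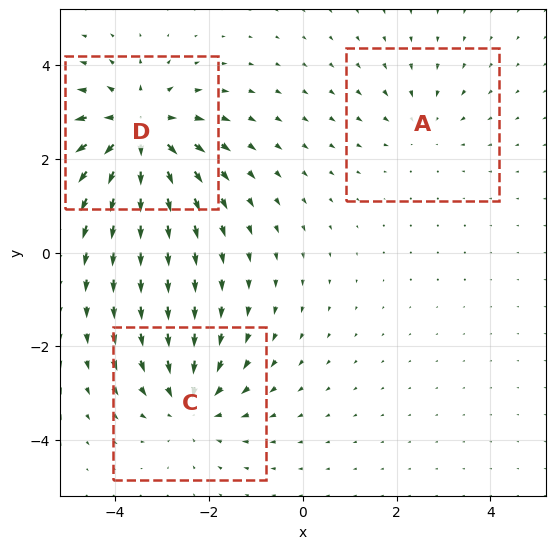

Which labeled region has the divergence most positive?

D

Divergence at each region's feature centre — A: about -2, C: about -3, D: about +4. Region D is most positive.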